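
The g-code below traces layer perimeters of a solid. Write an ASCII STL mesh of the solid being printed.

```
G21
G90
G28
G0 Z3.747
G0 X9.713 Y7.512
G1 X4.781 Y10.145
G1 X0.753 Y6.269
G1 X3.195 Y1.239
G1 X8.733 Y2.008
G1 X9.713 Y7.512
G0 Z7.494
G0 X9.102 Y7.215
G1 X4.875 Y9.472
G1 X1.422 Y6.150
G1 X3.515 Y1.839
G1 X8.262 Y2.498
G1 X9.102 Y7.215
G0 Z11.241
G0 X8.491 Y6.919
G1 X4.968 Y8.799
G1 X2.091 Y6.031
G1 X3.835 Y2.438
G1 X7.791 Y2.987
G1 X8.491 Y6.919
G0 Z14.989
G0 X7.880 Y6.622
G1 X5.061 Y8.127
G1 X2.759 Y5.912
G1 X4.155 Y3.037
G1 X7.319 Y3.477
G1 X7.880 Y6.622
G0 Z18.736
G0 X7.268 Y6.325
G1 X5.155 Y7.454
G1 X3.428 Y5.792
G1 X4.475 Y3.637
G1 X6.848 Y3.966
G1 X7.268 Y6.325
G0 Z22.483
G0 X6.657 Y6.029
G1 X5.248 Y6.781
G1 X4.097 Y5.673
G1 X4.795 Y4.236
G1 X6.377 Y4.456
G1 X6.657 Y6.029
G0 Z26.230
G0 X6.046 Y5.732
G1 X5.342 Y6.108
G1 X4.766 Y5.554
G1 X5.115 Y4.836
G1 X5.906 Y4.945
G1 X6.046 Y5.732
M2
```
solid part
  facet normal 0.0000 0.0000 -1.0000
    outer loop
      vertex 0.084 6.388 0.000
      vertex 4.688 10.818 0.000
      vertex 10.324 7.809 0.000
    endloop
  endfacet
  facet normal 0.0000 0.0000 -1.0000
    outer loop
      vertex 2.875 0.640 0.000
      vertex 0.084 6.388 0.000
      vertex 10.324 7.809 0.000
    endloop
  endfacet
  facet normal 0.0000 0.0000 -1.0000
    outer loop
      vertex 9.204 1.519 0.000
      vertex 2.875 0.640 0.000
      vertex 10.324 7.809 0.000
    endloop
  endfacet
  facet normal 0.4660 0.8728 0.1451
    outer loop
      vertex 10.324 7.809 0.000
      vertex 4.688 10.818 0.000
      vertex 5.435 5.435 29.977
    endloop
  endfacet
  facet normal -0.6860 0.7130 0.1451
    outer loop
      vertex 4.688 10.818 0.000
      vertex 0.084 6.388 0.000
      vertex 5.435 5.435 29.977
    endloop
  endfacet
  facet normal -0.8900 -0.4322 0.1451
    outer loop
      vertex 0.084 6.388 0.000
      vertex 2.875 0.640 0.000
      vertex 5.435 5.435 29.977
    endloop
  endfacet
  facet normal 0.1361 -0.9800 0.1451
    outer loop
      vertex 2.875 0.640 0.000
      vertex 9.204 1.519 0.000
      vertex 5.435 5.435 29.977
    endloop
  endfacet
  facet normal 0.9741 -0.1734 0.1451
    outer loop
      vertex 9.204 1.519 0.000
      vertex 10.324 7.809 0.000
      vertex 5.435 5.435 29.977
    endloop
  endfacet
endsolid part

The G0 Z moves step by Δz≈3.747 mm. The G1 loops shrink linearly with z, so the solid tapers from its base footprint up to z≈30. Closing with a flat bottom cap and the tapered top and triangulating gives 8 facets — a regular 5-sided pyramid, base circumscribed radius ≈ 5.43 mm, apex at z ≈ 30 mm.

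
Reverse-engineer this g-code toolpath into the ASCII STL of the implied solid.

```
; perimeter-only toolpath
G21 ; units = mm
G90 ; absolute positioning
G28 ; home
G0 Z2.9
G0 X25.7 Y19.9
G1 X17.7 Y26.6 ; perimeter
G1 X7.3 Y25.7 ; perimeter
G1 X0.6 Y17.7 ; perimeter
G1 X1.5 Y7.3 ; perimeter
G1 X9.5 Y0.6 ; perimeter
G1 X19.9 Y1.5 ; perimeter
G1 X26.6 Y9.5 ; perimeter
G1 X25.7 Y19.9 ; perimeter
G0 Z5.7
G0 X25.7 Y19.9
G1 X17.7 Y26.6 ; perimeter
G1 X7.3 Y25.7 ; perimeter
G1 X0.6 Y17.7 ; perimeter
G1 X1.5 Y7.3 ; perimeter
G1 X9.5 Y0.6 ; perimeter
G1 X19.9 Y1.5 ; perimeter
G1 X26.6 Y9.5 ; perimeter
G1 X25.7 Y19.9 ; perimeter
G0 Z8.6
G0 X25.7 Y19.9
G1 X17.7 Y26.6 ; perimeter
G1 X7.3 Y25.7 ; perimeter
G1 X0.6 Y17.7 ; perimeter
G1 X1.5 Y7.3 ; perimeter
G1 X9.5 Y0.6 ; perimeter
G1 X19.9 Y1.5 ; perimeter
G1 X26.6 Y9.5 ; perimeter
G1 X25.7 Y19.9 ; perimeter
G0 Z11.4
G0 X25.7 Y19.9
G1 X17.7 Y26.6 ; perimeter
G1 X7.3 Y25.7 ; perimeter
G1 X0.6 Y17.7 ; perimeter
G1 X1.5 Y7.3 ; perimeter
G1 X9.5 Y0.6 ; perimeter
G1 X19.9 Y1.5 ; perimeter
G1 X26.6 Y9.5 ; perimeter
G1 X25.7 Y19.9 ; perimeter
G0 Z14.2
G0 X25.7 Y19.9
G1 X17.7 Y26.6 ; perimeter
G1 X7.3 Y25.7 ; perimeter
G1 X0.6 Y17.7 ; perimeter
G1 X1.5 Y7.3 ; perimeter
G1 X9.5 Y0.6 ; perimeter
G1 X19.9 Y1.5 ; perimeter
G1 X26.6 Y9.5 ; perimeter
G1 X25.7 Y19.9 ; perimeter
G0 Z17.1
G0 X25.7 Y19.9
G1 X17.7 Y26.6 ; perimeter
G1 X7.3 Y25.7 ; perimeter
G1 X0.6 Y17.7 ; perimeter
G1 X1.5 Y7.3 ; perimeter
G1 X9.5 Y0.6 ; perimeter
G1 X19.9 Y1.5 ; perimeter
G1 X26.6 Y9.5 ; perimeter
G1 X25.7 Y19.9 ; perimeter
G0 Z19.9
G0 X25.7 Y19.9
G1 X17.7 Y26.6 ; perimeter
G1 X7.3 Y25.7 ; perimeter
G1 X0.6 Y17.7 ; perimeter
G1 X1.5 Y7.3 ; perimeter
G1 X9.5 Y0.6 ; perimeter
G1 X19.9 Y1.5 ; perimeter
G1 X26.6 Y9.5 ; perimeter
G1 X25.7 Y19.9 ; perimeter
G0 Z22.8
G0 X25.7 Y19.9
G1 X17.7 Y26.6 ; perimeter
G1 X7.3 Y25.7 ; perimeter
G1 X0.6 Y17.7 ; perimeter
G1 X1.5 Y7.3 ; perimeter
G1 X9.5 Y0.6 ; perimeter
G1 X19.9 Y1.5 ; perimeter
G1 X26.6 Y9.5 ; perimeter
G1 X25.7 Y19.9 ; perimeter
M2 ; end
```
solid part
  facet normal 0.0000 0.0000 -1.0000
    outer loop
      vertex 7.3 25.7 0.0
      vertex 17.7 26.6 0.0
      vertex 25.7 19.9 0.0
    endloop
  endfacet
  facet normal 0.0000 0.0000 -1.0000
    outer loop
      vertex 0.6 17.7 0.0
      vertex 7.3 25.7 0.0
      vertex 25.7 19.9 0.0
    endloop
  endfacet
  facet normal 0.0000 0.0000 -1.0000
    outer loop
      vertex 1.5 7.3 0.0
      vertex 0.6 17.7 0.0
      vertex 25.7 19.9 0.0
    endloop
  endfacet
  facet normal 0.0000 0.0000 -1.0000
    outer loop
      vertex 9.5 0.6 0.0
      vertex 1.5 7.3 0.0
      vertex 25.7 19.9 0.0
    endloop
  endfacet
  facet normal 0.0000 0.0000 -1.0000
    outer loop
      vertex 19.9 1.5 0.0
      vertex 9.5 0.6 0.0
      vertex 25.7 19.9 0.0
    endloop
  endfacet
  facet normal 0.0000 0.0000 -1.0000
    outer loop
      vertex 26.6 9.5 0.0
      vertex 19.9 1.5 0.0
      vertex 25.7 19.9 0.0
    endloop
  endfacet
  facet normal 0.0000 0.0000 1.0000
    outer loop
      vertex 25.7 19.9 22.8
      vertex 17.7 26.6 22.8
      vertex 7.3 25.7 22.8
    endloop
  endfacet
  facet normal 0.0000 0.0000 1.0000
    outer loop
      vertex 25.7 19.9 22.8
      vertex 7.3 25.7 22.8
      vertex 0.6 17.7 22.8
    endloop
  endfacet
  facet normal 0.0000 0.0000 1.0000
    outer loop
      vertex 25.7 19.9 22.8
      vertex 0.6 17.7 22.8
      vertex 1.5 7.3 22.8
    endloop
  endfacet
  facet normal 0.0000 0.0000 1.0000
    outer loop
      vertex 25.7 19.9 22.8
      vertex 1.5 7.3 22.8
      vertex 9.5 0.6 22.8
    endloop
  endfacet
  facet normal 0.0000 0.0000 1.0000
    outer loop
      vertex 25.7 19.9 22.8
      vertex 9.5 0.6 22.8
      vertex 19.9 1.5 22.8
    endloop
  endfacet
  facet normal 0.0000 0.0000 1.0000
    outer loop
      vertex 25.7 19.9 22.8
      vertex 19.9 1.5 22.8
      vertex 26.6 9.5 22.8
    endloop
  endfacet
  facet normal 0.6421 0.7666 0.0000
    outer loop
      vertex 25.7 19.9 0.0
      vertex 17.7 26.6 0.0
      vertex 17.7 26.6 22.8
    endloop
  endfacet
  facet normal 0.6421 0.7666 0.0000
    outer loop
      vertex 25.7 19.9 0.0
      vertex 17.7 26.6 22.8
      vertex 25.7 19.9 22.8
    endloop
  endfacet
  facet normal -0.0862 0.9963 0.0000
    outer loop
      vertex 17.7 26.6 0.0
      vertex 7.3 25.7 0.0
      vertex 7.3 25.7 22.8
    endloop
  endfacet
  facet normal -0.0862 0.9963 0.0000
    outer loop
      vertex 17.7 26.6 0.0
      vertex 7.3 25.7 22.8
      vertex 17.7 26.6 22.8
    endloop
  endfacet
  facet normal -0.7666 0.6421 0.0000
    outer loop
      vertex 7.3 25.7 0.0
      vertex 0.6 17.7 0.0
      vertex 0.6 17.7 22.8
    endloop
  endfacet
  facet normal -0.7666 0.6421 0.0000
    outer loop
      vertex 7.3 25.7 0.0
      vertex 0.6 17.7 22.8
      vertex 7.3 25.7 22.8
    endloop
  endfacet
  facet normal -0.9963 -0.0862 0.0000
    outer loop
      vertex 0.6 17.7 0.0
      vertex 1.5 7.3 0.0
      vertex 1.5 7.3 22.8
    endloop
  endfacet
  facet normal -0.9963 -0.0862 0.0000
    outer loop
      vertex 0.6 17.7 0.0
      vertex 1.5 7.3 22.8
      vertex 0.6 17.7 22.8
    endloop
  endfacet
  facet normal -0.6421 -0.7666 0.0000
    outer loop
      vertex 1.5 7.3 0.0
      vertex 9.5 0.6 0.0
      vertex 9.5 0.6 22.8
    endloop
  endfacet
  facet normal -0.6421 -0.7666 0.0000
    outer loop
      vertex 1.5 7.3 0.0
      vertex 9.5 0.6 22.8
      vertex 1.5 7.3 22.8
    endloop
  endfacet
  facet normal 0.0862 -0.9963 0.0000
    outer loop
      vertex 9.5 0.6 0.0
      vertex 19.9 1.5 0.0
      vertex 19.9 1.5 22.8
    endloop
  endfacet
  facet normal 0.0862 -0.9963 0.0000
    outer loop
      vertex 9.5 0.6 0.0
      vertex 19.9 1.5 22.8
      vertex 9.5 0.6 22.8
    endloop
  endfacet
  facet normal 0.7666 -0.6421 0.0000
    outer loop
      vertex 19.9 1.5 0.0
      vertex 26.6 9.5 0.0
      vertex 26.6 9.5 22.8
    endloop
  endfacet
  facet normal 0.7666 -0.6421 0.0000
    outer loop
      vertex 19.9 1.5 0.0
      vertex 26.6 9.5 22.8
      vertex 19.9 1.5 22.8
    endloop
  endfacet
  facet normal 0.9963 0.0862 0.0000
    outer loop
      vertex 26.6 9.5 0.0
      vertex 25.7 19.9 0.0
      vertex 25.7 19.9 22.8
    endloop
  endfacet
  facet normal 0.9963 0.0862 0.0000
    outer loop
      vertex 26.6 9.5 0.0
      vertex 25.7 19.9 22.8
      vertex 26.6 9.5 22.8
    endloop
  endfacet
endsolid part

The G0 Z moves step by Δz≈2.9 mm. Every layer's G1 loop is the same polygon, so the solid is a straight extrusion of it from z=0 to z≈22.8. Closing with flat bottom and top caps and triangulating gives 28 facets — a regular 8-sided prism (a cylinder approximated with 8 flat sides), circumscribed radius ≈ 13.6 mm, height ≈ 22.8 mm.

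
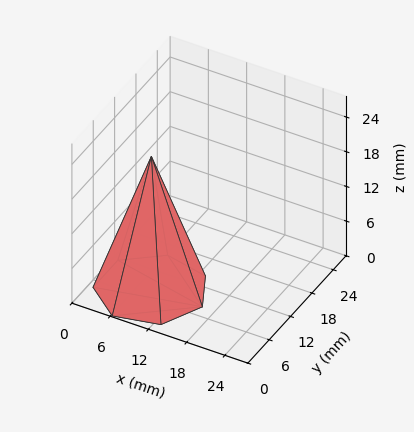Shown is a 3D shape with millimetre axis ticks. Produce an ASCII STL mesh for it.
Reading the render: the shape is a regular 7-sided pyramid, base circumscribed radius ≈ 8 mm, apex at z ≈ 23 mm (dimensions read to the nearest mm from the axis ticks). For the STL, each face is triangulated and given an outward normal.

solid part
  facet normal 0.0000 0.0000 -1.0000
    outer loop
      vertex 6.22 15.80 0.00
      vertex 12.99 14.25 0.00
      vertex 16.00 8.00 0.00
    endloop
  endfacet
  facet normal 0.0000 0.0000 -1.0000
    outer loop
      vertex 0.79 11.47 0.00
      vertex 6.22 15.80 0.00
      vertex 16.00 8.00 0.00
    endloop
  endfacet
  facet normal 0.0000 0.0000 -1.0000
    outer loop
      vertex 0.79 4.53 0.00
      vertex 0.79 11.47 0.00
      vertex 16.00 8.00 0.00
    endloop
  endfacet
  facet normal 0.0000 0.0000 -1.0000
    outer loop
      vertex 6.22 0.20 0.00
      vertex 0.79 4.53 0.00
      vertex 16.00 8.00 0.00
    endloop
  endfacet
  facet normal 0.0000 0.0000 -1.0000
    outer loop
      vertex 12.99 1.75 0.00
      vertex 6.22 0.20 0.00
      vertex 16.00 8.00 0.00
    endloop
  endfacet
  facet normal 0.8597 0.4140 0.2990
    outer loop
      vertex 16.00 8.00 0.00
      vertex 12.99 14.25 0.00
      vertex 8.00 8.00 23.00
    endloop
  endfacet
  facet normal 0.2130 0.9302 0.2990
    outer loop
      vertex 12.99 14.25 0.00
      vertex 6.22 15.80 0.00
      vertex 8.00 8.00 23.00
    endloop
  endfacet
  facet normal -0.5949 0.7461 0.2991
    outer loop
      vertex 6.22 15.80 0.00
      vertex 0.79 11.47 0.00
      vertex 8.00 8.00 23.00
    endloop
  endfacet
  facet normal -0.9542 0.0000 0.2991
    outer loop
      vertex 0.79 11.47 0.00
      vertex 0.79 4.53 0.00
      vertex 8.00 8.00 23.00
    endloop
  endfacet
  facet normal -0.5949 -0.7461 0.2991
    outer loop
      vertex 0.79 4.53 0.00
      vertex 6.22 0.20 0.00
      vertex 8.00 8.00 23.00
    endloop
  endfacet
  facet normal 0.2130 -0.9302 0.2990
    outer loop
      vertex 6.22 0.20 0.00
      vertex 12.99 1.75 0.00
      vertex 8.00 8.00 23.00
    endloop
  endfacet
  facet normal 0.8597 -0.4140 0.2990
    outer loop
      vertex 12.99 1.75 0.00
      vertex 16.00 8.00 0.00
      vertex 8.00 8.00 23.00
    endloop
  endfacet
endsolid part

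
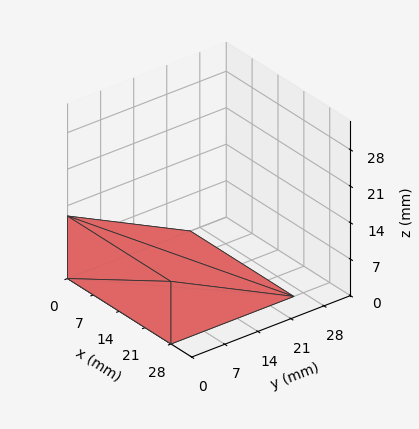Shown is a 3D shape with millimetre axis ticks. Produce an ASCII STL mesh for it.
Reading the render: the shape is a wedge (ramp): 28 × 26 mm base, rising to 12 mm along the y=0 edge and sloping linearly to z=0 at y=26 (dimensions read to the nearest mm from the axis ticks). For the STL, each face is triangulated and given an outward normal.

solid part
  facet normal 0.0000 0.0000 -1.0000
    outer loop
      vertex 28.000 26.000 0.000
      vertex 28.000 0.000 0.000
      vertex 0.000 0.000 0.000
    endloop
  endfacet
  facet normal 0.0000 0.0000 -1.0000
    outer loop
      vertex 0.000 26.000 0.000
      vertex 28.000 26.000 0.000
      vertex 0.000 0.000 0.000
    endloop
  endfacet
  facet normal 0.0000 -1.0000 0.0000
    outer loop
      vertex 0.000 0.000 0.000
      vertex 28.000 0.000 0.000
      vertex 28.000 0.000 12.000
    endloop
  endfacet
  facet normal 0.0000 -1.0000 0.0000
    outer loop
      vertex 0.000 0.000 0.000
      vertex 28.000 0.000 12.000
      vertex 0.000 0.000 12.000
    endloop
  endfacet
  facet normal 0.0000 0.4191 0.9080
    outer loop
      vertex 0.000 0.000 12.000
      vertex 28.000 0.000 12.000
      vertex 28.000 26.000 0.000
    endloop
  endfacet
  facet normal 0.0000 0.4191 0.9080
    outer loop
      vertex 0.000 0.000 12.000
      vertex 28.000 26.000 0.000
      vertex 0.000 26.000 0.000
    endloop
  endfacet
  facet normal -1.0000 0.0000 0.0000
    outer loop
      vertex 0.000 0.000 12.000
      vertex 0.000 26.000 0.000
      vertex 0.000 0.000 0.000
    endloop
  endfacet
  facet normal 1.0000 0.0000 0.0000
    outer loop
      vertex 28.000 0.000 0.000
      vertex 28.000 26.000 0.000
      vertex 28.000 0.000 12.000
    endloop
  endfacet
endsolid part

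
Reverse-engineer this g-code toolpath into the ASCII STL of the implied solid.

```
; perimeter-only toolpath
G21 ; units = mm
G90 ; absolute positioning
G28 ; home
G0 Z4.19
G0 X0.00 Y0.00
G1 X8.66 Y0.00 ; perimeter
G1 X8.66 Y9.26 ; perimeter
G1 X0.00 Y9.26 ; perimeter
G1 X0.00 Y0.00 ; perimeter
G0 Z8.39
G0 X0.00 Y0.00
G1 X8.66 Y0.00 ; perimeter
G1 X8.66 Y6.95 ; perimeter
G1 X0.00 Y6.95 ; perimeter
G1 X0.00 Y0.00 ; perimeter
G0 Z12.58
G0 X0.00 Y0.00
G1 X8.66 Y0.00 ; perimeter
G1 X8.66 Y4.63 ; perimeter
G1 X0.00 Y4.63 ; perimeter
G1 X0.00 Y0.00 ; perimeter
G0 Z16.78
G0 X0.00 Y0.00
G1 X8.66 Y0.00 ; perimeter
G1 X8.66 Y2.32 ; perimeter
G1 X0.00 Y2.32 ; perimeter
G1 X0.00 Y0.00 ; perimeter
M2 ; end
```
solid part
  facet normal 0.0000 0.0000 -1.0000
    outer loop
      vertex 8.66 11.58 0.00
      vertex 8.66 0.00 0.00
      vertex 0.00 0.00 0.00
    endloop
  endfacet
  facet normal 0.0000 0.0000 -1.0000
    outer loop
      vertex 0.00 11.58 0.00
      vertex 8.66 11.58 0.00
      vertex 0.00 0.00 0.00
    endloop
  endfacet
  facet normal 0.0000 -1.0000 0.0000
    outer loop
      vertex 0.00 0.00 0.00
      vertex 8.66 0.00 0.00
      vertex 8.66 0.00 20.97
    endloop
  endfacet
  facet normal 0.0000 -1.0000 0.0000
    outer loop
      vertex 0.00 0.00 0.00
      vertex 8.66 0.00 20.97
      vertex 0.00 0.00 20.97
    endloop
  endfacet
  facet normal 0.0000 0.8754 0.4834
    outer loop
      vertex 0.00 0.00 20.97
      vertex 8.66 0.00 20.97
      vertex 8.66 11.58 0.00
    endloop
  endfacet
  facet normal 0.0000 0.8754 0.4834
    outer loop
      vertex 0.00 0.00 20.97
      vertex 8.66 11.58 0.00
      vertex 0.00 11.58 0.00
    endloop
  endfacet
  facet normal -1.0000 0.0000 0.0000
    outer loop
      vertex 0.00 0.00 20.97
      vertex 0.00 11.58 0.00
      vertex 0.00 0.00 0.00
    endloop
  endfacet
  facet normal 1.0000 0.0000 0.0000
    outer loop
      vertex 8.66 0.00 0.00
      vertex 8.66 11.58 0.00
      vertex 8.66 0.00 20.97
    endloop
  endfacet
endsolid part

The G0 Z moves step by Δz≈4.19 mm. The G1 loops shrink linearly with z, so the solid tapers from its base footprint up to z≈21. Closing with a flat bottom cap and the tapered top and triangulating gives 8 facets — a wedge (ramp): 8.66 × 11.6 mm base, rising to 21 mm along the y=0 edge and sloping linearly to z=0 at y=11.6.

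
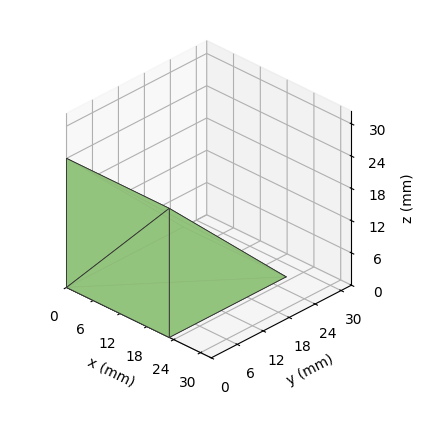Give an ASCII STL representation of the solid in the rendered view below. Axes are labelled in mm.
Reading the render: the shape is a wedge (ramp): 23 × 27 mm base, rising to 24 mm along the y=0 edge and sloping linearly to z=0 at y=27 (dimensions read to the nearest mm from the axis ticks). For the STL, each face is triangulated and given an outward normal.

solid part
  facet normal 0.0000 0.0000 -1.0000
    outer loop
      vertex 23.0 27.0 0.0
      vertex 23.0 0.0 0.0
      vertex 0.0 0.0 0.0
    endloop
  endfacet
  facet normal 0.0000 0.0000 -1.0000
    outer loop
      vertex 0.0 27.0 0.0
      vertex 23.0 27.0 0.0
      vertex 0.0 0.0 0.0
    endloop
  endfacet
  facet normal 0.0000 -1.0000 0.0000
    outer loop
      vertex 0.0 0.0 0.0
      vertex 23.0 0.0 0.0
      vertex 23.0 0.0 24.0
    endloop
  endfacet
  facet normal 0.0000 -1.0000 0.0000
    outer loop
      vertex 0.0 0.0 0.0
      vertex 23.0 0.0 24.0
      vertex 0.0 0.0 24.0
    endloop
  endfacet
  facet normal 0.0000 0.6644 0.7474
    outer loop
      vertex 0.0 0.0 24.0
      vertex 23.0 0.0 24.0
      vertex 23.0 27.0 0.0
    endloop
  endfacet
  facet normal 0.0000 0.6644 0.7474
    outer loop
      vertex 0.0 0.0 24.0
      vertex 23.0 27.0 0.0
      vertex 0.0 27.0 0.0
    endloop
  endfacet
  facet normal -1.0000 0.0000 0.0000
    outer loop
      vertex 0.0 0.0 24.0
      vertex 0.0 27.0 0.0
      vertex 0.0 0.0 0.0
    endloop
  endfacet
  facet normal 1.0000 0.0000 0.0000
    outer loop
      vertex 23.0 0.0 0.0
      vertex 23.0 27.0 0.0
      vertex 23.0 0.0 24.0
    endloop
  endfacet
endsolid part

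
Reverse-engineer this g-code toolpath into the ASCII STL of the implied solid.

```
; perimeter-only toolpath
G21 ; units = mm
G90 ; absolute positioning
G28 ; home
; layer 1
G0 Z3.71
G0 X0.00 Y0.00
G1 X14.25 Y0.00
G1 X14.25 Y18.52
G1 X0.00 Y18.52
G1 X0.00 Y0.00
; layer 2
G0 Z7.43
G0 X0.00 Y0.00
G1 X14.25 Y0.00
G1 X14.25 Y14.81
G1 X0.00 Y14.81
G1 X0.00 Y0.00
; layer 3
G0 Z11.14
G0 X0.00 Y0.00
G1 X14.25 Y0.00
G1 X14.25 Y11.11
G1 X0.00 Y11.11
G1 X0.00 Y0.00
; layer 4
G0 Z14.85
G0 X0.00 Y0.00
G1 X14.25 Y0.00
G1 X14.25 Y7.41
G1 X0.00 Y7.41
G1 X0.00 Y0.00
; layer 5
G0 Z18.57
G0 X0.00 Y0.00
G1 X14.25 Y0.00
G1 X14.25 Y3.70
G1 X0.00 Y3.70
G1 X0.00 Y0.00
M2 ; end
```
solid part
  facet normal 0.0000 0.0000 -1.0000
    outer loop
      vertex 14.25 22.22 0.00
      vertex 14.25 0.00 0.00
      vertex 0.00 0.00 0.00
    endloop
  endfacet
  facet normal 0.0000 0.0000 -1.0000
    outer loop
      vertex 0.00 22.22 0.00
      vertex 14.25 22.22 0.00
      vertex 0.00 0.00 0.00
    endloop
  endfacet
  facet normal 0.0000 -1.0000 0.0000
    outer loop
      vertex 0.00 0.00 0.00
      vertex 14.25 0.00 0.00
      vertex 14.25 0.00 22.28
    endloop
  endfacet
  facet normal 0.0000 -1.0000 0.0000
    outer loop
      vertex 0.00 0.00 0.00
      vertex 14.25 0.00 22.28
      vertex 0.00 0.00 22.28
    endloop
  endfacet
  facet normal 0.0000 0.7081 0.7062
    outer loop
      vertex 0.00 0.00 22.28
      vertex 14.25 0.00 22.28
      vertex 14.25 22.22 0.00
    endloop
  endfacet
  facet normal 0.0000 0.7081 0.7062
    outer loop
      vertex 0.00 0.00 22.28
      vertex 14.25 22.22 0.00
      vertex 0.00 22.22 0.00
    endloop
  endfacet
  facet normal -1.0000 0.0000 0.0000
    outer loop
      vertex 0.00 0.00 22.28
      vertex 0.00 22.22 0.00
      vertex 0.00 0.00 0.00
    endloop
  endfacet
  facet normal 1.0000 0.0000 0.0000
    outer loop
      vertex 14.25 0.00 0.00
      vertex 14.25 22.22 0.00
      vertex 14.25 0.00 22.28
    endloop
  endfacet
endsolid part

The G0 Z moves step by Δz≈3.71 mm. The G1 loops shrink linearly with z, so the solid tapers from its base footprint up to z≈22.3. Closing with a flat bottom cap and the tapered top and triangulating gives 8 facets — a wedge (ramp): 14.2 × 22.2 mm base, rising to 22.3 mm along the y=0 edge and sloping linearly to z=0 at y=22.2.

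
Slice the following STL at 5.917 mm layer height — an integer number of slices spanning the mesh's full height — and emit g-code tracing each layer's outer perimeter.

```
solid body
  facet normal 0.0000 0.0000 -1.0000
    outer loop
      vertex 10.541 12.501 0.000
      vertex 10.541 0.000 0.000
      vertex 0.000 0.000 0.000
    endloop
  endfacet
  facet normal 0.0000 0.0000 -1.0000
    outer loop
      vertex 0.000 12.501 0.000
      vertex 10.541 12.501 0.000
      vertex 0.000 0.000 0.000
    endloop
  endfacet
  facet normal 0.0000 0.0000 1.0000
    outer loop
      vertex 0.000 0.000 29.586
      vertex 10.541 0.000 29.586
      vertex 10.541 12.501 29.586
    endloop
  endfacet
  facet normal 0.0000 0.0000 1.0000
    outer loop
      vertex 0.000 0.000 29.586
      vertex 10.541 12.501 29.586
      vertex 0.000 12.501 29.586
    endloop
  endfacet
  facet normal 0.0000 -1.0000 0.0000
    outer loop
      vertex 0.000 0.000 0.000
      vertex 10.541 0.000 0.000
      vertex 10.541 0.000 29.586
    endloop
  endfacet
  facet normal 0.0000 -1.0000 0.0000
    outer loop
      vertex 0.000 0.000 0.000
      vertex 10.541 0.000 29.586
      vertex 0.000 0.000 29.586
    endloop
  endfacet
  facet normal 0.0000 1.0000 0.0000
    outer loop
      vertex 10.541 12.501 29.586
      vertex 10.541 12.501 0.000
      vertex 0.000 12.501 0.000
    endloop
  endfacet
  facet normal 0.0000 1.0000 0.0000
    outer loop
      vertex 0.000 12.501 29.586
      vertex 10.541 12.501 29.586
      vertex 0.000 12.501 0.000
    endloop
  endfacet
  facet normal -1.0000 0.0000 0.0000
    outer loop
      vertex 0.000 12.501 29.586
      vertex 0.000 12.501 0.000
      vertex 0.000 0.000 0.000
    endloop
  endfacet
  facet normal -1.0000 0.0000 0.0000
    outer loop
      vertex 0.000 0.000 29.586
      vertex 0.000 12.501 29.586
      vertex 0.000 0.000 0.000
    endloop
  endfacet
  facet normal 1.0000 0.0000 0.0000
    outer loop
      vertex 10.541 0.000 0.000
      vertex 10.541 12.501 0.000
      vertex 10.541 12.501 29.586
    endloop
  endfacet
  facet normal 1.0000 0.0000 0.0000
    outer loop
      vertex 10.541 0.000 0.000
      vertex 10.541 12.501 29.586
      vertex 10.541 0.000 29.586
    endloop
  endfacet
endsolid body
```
; perimeter-only toolpath
G21 ; units = mm
G90 ; absolute positioning
G28 ; home
; layer 1
G0 Z5.917
G0 X0.000 Y0.000
G1 X10.541 Y0.000
G1 X10.541 Y12.501
G1 X0.000 Y12.501
G1 X0.000 Y0.000
; layer 2
G0 Z11.834
G0 X0.000 Y0.000
G1 X10.541 Y0.000
G1 X10.541 Y12.501
G1 X0.000 Y12.501
G1 X0.000 Y0.000
; layer 3
G0 Z17.752
G0 X0.000 Y0.000
G1 X10.541 Y0.000
G1 X10.541 Y12.501
G1 X0.000 Y12.501
G1 X0.000 Y0.000
; layer 4
G0 Z23.669
G0 X0.000 Y0.000
G1 X10.541 Y0.000
G1 X10.541 Y12.501
G1 X0.000 Y12.501
G1 X0.000 Y0.000
; layer 5
G0 Z29.586
G0 X0.000 Y0.000
G1 X10.541 Y0.000
G1 X10.541 Y12.501
G1 X0.000 Y12.501
G1 X0.000 Y0.000
M2 ; end

The solid is a rectangular box, roughly 10.5 × 12.5 mm footprint and 29.6 mm tall. Slicing at Δz = 5.917 mm — 5 equal slices spanning the solid's height, so layer i sits at z = i·h/5 — gives 5 non-empty perimeters. Each is a 4-segment closed polygon; G0 lifts to the layer z and rapids to the start vertex, then G1 traces the edges.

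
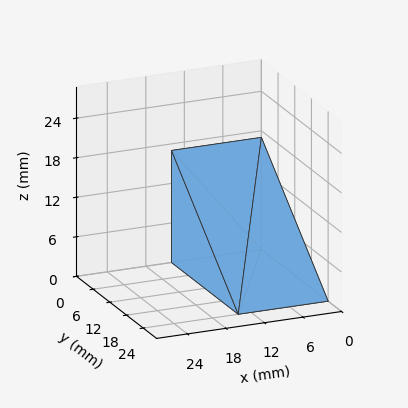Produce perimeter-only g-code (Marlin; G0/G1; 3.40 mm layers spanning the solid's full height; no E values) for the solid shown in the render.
Reading the render: the shape is a wedge (ramp): 14 × 24 mm base, rising to 17 mm along the y=0 edge and sloping linearly to z=0 at y=24 (dimensions read to the nearest mm from the axis ticks). For the g-code, the solid's height is divided into equal slices at the stated Δz and each level perimeter traced with G1 moves after a G0 lift.

; perimeter-only toolpath
G21 ; units = mm
G90 ; absolute positioning
G28 ; home
; layer 1
G0 Z3.40
G0 X0.00 Y0.00
G1 X14.00 Y0.00
G1 X14.00 Y19.20
G1 X0.00 Y19.20
G1 X0.00 Y0.00
; layer 2
G0 Z6.80
G0 X0.00 Y0.00
G1 X14.00 Y0.00
G1 X14.00 Y14.40
G1 X0.00 Y14.40
G1 X0.00 Y0.00
; layer 3
G0 Z10.20
G0 X0.00 Y0.00
G1 X14.00 Y0.00
G1 X14.00 Y9.60
G1 X0.00 Y9.60
G1 X0.00 Y0.00
; layer 4
G0 Z13.60
G0 X0.00 Y0.00
G1 X14.00 Y0.00
G1 X14.00 Y4.80
G1 X0.00 Y4.80
G1 X0.00 Y0.00
M2 ; end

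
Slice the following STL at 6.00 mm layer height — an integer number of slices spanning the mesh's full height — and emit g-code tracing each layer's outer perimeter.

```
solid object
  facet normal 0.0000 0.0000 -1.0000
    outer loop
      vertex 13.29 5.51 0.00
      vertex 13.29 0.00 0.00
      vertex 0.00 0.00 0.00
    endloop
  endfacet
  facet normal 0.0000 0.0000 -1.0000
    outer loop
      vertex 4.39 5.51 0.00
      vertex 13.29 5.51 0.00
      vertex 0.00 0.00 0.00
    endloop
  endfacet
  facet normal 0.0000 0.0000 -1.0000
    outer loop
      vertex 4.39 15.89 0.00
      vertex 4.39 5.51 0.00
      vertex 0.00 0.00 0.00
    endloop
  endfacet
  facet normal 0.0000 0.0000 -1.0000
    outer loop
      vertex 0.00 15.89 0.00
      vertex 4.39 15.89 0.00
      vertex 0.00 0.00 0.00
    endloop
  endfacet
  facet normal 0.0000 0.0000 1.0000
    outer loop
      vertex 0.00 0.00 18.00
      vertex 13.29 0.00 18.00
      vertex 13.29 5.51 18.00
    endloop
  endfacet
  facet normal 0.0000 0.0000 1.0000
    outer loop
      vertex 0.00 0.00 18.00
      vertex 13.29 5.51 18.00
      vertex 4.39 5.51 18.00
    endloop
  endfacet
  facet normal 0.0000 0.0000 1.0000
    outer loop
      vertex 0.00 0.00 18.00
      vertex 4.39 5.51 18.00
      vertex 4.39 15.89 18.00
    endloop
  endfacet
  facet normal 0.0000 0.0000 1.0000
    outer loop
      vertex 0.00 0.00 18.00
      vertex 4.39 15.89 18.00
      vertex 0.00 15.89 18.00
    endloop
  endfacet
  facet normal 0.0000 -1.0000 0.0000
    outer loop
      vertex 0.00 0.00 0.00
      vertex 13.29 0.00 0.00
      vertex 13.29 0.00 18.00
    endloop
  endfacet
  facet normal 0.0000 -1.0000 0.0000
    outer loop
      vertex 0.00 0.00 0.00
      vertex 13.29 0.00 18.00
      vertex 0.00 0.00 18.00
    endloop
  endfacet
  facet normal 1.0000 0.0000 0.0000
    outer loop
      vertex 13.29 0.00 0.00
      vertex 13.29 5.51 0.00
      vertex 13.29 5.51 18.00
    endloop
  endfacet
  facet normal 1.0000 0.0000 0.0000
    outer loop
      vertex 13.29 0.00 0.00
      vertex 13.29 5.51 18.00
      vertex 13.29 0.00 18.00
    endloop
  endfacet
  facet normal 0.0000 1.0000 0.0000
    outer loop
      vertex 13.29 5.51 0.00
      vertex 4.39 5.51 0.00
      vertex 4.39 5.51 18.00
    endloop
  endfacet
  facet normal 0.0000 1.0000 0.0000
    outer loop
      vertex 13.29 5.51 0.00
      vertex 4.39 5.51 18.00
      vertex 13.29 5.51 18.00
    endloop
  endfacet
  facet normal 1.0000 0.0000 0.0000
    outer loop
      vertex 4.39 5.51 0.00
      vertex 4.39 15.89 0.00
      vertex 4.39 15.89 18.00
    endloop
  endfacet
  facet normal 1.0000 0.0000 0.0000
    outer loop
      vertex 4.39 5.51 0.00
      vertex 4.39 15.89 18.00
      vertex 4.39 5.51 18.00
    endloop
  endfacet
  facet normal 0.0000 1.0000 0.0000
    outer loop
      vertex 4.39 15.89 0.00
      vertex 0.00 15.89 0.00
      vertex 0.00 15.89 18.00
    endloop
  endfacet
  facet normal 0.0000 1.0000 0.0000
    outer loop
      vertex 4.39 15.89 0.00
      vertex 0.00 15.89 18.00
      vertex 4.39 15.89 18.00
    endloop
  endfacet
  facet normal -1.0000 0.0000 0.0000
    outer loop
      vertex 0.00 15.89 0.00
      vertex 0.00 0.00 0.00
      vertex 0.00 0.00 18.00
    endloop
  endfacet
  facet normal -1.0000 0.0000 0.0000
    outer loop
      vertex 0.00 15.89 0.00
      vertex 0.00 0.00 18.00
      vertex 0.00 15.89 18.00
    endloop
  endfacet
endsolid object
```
; perimeter-only toolpath
G21 ; units = mm
G90 ; absolute positioning
G28 ; home
; layer 1
G0 Z6.00
G0 X0.00 Y0.00
G1 X13.29 Y0.00
G1 X13.29 Y5.51
G1 X4.39 Y5.51
G1 X4.39 Y15.89
G1 X0.00 Y15.89
G1 X0.00 Y0.00
; layer 2
G0 Z12.00
G0 X0.00 Y0.00
G1 X13.29 Y0.00
G1 X13.29 Y5.51
G1 X4.39 Y5.51
G1 X4.39 Y15.89
G1 X0.00 Y15.89
G1 X0.00 Y0.00
; layer 3
G0 Z18.00
G0 X0.00 Y0.00
G1 X13.29 Y0.00
G1 X13.29 Y5.51
G1 X4.39 Y5.51
G1 X4.39 Y15.89
G1 X0.00 Y15.89
G1 X0.00 Y0.00
M2 ; end

The solid is an L-shaped prism: outer 13.3 × 15.9 mm, arm thicknesses ≈ 5.51 mm (horizontal) and 4.39 mm (vertical), extruded 18 mm in z. Slicing at Δz = 6.00 mm — 3 equal slices spanning the solid's height, so layer i sits at z = i·h/3 — gives 3 non-empty perimeters. Each is a 6-segment closed polygon; G0 lifts to the layer z and rapids to the start vertex, then G1 traces the edges.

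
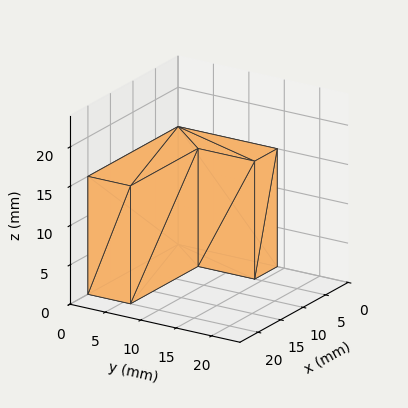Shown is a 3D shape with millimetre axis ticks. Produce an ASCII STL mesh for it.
Reading the render: the shape is an L-shaped prism: outer 20 × 14 mm, arm thicknesses ≈ 6 mm (horizontal) and 5 mm (vertical), extruded 15 mm in z (dimensions read to the nearest mm from the axis ticks). For the STL, each face is triangulated and given an outward normal.

solid part
  facet normal 0.0000 0.0000 -1.0000
    outer loop
      vertex 20.000 6.000 0.000
      vertex 20.000 0.000 0.000
      vertex 0.000 0.000 0.000
    endloop
  endfacet
  facet normal 0.0000 0.0000 -1.0000
    outer loop
      vertex 5.000 6.000 0.000
      vertex 20.000 6.000 0.000
      vertex 0.000 0.000 0.000
    endloop
  endfacet
  facet normal 0.0000 0.0000 -1.0000
    outer loop
      vertex 5.000 14.000 0.000
      vertex 5.000 6.000 0.000
      vertex 0.000 0.000 0.000
    endloop
  endfacet
  facet normal 0.0000 0.0000 -1.0000
    outer loop
      vertex 0.000 14.000 0.000
      vertex 5.000 14.000 0.000
      vertex 0.000 0.000 0.000
    endloop
  endfacet
  facet normal 0.0000 0.0000 1.0000
    outer loop
      vertex 0.000 0.000 15.000
      vertex 20.000 0.000 15.000
      vertex 20.000 6.000 15.000
    endloop
  endfacet
  facet normal 0.0000 0.0000 1.0000
    outer loop
      vertex 0.000 0.000 15.000
      vertex 20.000 6.000 15.000
      vertex 5.000 6.000 15.000
    endloop
  endfacet
  facet normal 0.0000 0.0000 1.0000
    outer loop
      vertex 0.000 0.000 15.000
      vertex 5.000 6.000 15.000
      vertex 5.000 14.000 15.000
    endloop
  endfacet
  facet normal 0.0000 0.0000 1.0000
    outer loop
      vertex 0.000 0.000 15.000
      vertex 5.000 14.000 15.000
      vertex 0.000 14.000 15.000
    endloop
  endfacet
  facet normal 0.0000 -1.0000 0.0000
    outer loop
      vertex 0.000 0.000 0.000
      vertex 20.000 0.000 0.000
      vertex 20.000 0.000 15.000
    endloop
  endfacet
  facet normal 0.0000 -1.0000 0.0000
    outer loop
      vertex 0.000 0.000 0.000
      vertex 20.000 0.000 15.000
      vertex 0.000 0.000 15.000
    endloop
  endfacet
  facet normal 1.0000 0.0000 0.0000
    outer loop
      vertex 20.000 0.000 0.000
      vertex 20.000 6.000 0.000
      vertex 20.000 6.000 15.000
    endloop
  endfacet
  facet normal 1.0000 0.0000 0.0000
    outer loop
      vertex 20.000 0.000 0.000
      vertex 20.000 6.000 15.000
      vertex 20.000 0.000 15.000
    endloop
  endfacet
  facet normal 0.0000 1.0000 0.0000
    outer loop
      vertex 20.000 6.000 0.000
      vertex 5.000 6.000 0.000
      vertex 5.000 6.000 15.000
    endloop
  endfacet
  facet normal 0.0000 1.0000 0.0000
    outer loop
      vertex 20.000 6.000 0.000
      vertex 5.000 6.000 15.000
      vertex 20.000 6.000 15.000
    endloop
  endfacet
  facet normal 1.0000 0.0000 0.0000
    outer loop
      vertex 5.000 6.000 0.000
      vertex 5.000 14.000 0.000
      vertex 5.000 14.000 15.000
    endloop
  endfacet
  facet normal 1.0000 0.0000 0.0000
    outer loop
      vertex 5.000 6.000 0.000
      vertex 5.000 14.000 15.000
      vertex 5.000 6.000 15.000
    endloop
  endfacet
  facet normal 0.0000 1.0000 0.0000
    outer loop
      vertex 5.000 14.000 0.000
      vertex 0.000 14.000 0.000
      vertex 0.000 14.000 15.000
    endloop
  endfacet
  facet normal 0.0000 1.0000 0.0000
    outer loop
      vertex 5.000 14.000 0.000
      vertex 0.000 14.000 15.000
      vertex 5.000 14.000 15.000
    endloop
  endfacet
  facet normal -1.0000 0.0000 0.0000
    outer loop
      vertex 0.000 14.000 0.000
      vertex 0.000 0.000 0.000
      vertex 0.000 0.000 15.000
    endloop
  endfacet
  facet normal -1.0000 0.0000 0.0000
    outer loop
      vertex 0.000 14.000 0.000
      vertex 0.000 0.000 15.000
      vertex 0.000 14.000 15.000
    endloop
  endfacet
endsolid part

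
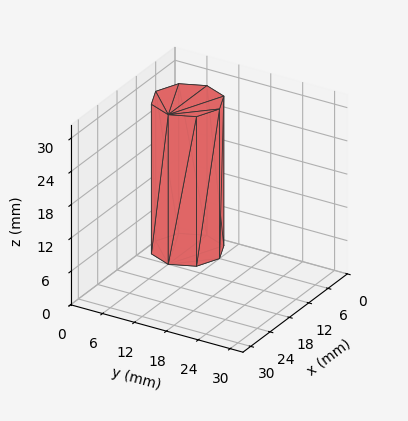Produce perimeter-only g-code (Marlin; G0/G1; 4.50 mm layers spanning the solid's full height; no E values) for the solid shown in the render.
Reading the render: the shape is a regular 8-sided prism (a cylinder approximated with 8 flat sides), circumscribed radius ≈ 6 mm, height ≈ 27 mm (dimensions read to the nearest mm from the axis ticks). For the g-code, the solid's height is divided into equal slices at the stated Δz and each level perimeter traced with G1 moves after a G0 lift.

; perimeter-only toolpath
G21 ; units = mm
G90 ; absolute positioning
G28 ; home
; layer 1
G0 Z4.50
G0 X12.00 Y6.00
G1 X10.24 Y10.24
G1 X6.00 Y12.00
G1 X1.76 Y10.24
G1 X0.00 Y6.00
G1 X1.76 Y1.76
G1 X6.00 Y0.00
G1 X10.24 Y1.76
G1 X12.00 Y6.00
; layer 2
G0 Z9.00
G0 X12.00 Y6.00
G1 X10.24 Y10.24
G1 X6.00 Y12.00
G1 X1.76 Y10.24
G1 X0.00 Y6.00
G1 X1.76 Y1.76
G1 X6.00 Y0.00
G1 X10.24 Y1.76
G1 X12.00 Y6.00
; layer 3
G0 Z13.50
G0 X12.00 Y6.00
G1 X10.24 Y10.24
G1 X6.00 Y12.00
G1 X1.76 Y10.24
G1 X0.00 Y6.00
G1 X1.76 Y1.76
G1 X6.00 Y0.00
G1 X10.24 Y1.76
G1 X12.00 Y6.00
; layer 4
G0 Z18.00
G0 X12.00 Y6.00
G1 X10.24 Y10.24
G1 X6.00 Y12.00
G1 X1.76 Y10.24
G1 X0.00 Y6.00
G1 X1.76 Y1.76
G1 X6.00 Y0.00
G1 X10.24 Y1.76
G1 X12.00 Y6.00
; layer 5
G0 Z22.50
G0 X12.00 Y6.00
G1 X10.24 Y10.24
G1 X6.00 Y12.00
G1 X1.76 Y10.24
G1 X0.00 Y6.00
G1 X1.76 Y1.76
G1 X6.00 Y0.00
G1 X10.24 Y1.76
G1 X12.00 Y6.00
; layer 6
G0 Z27.00
G0 X12.00 Y6.00
G1 X10.24 Y10.24
G1 X6.00 Y12.00
G1 X1.76 Y10.24
G1 X0.00 Y6.00
G1 X1.76 Y1.76
G1 X6.00 Y0.00
G1 X10.24 Y1.76
G1 X12.00 Y6.00
M2 ; end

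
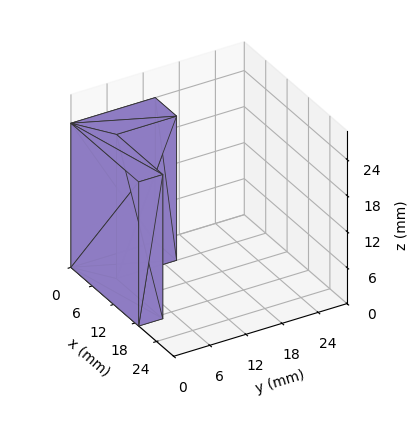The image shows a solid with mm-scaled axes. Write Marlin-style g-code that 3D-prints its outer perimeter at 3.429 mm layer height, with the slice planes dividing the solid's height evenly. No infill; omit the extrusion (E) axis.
Reading the render: the shape is an L-shaped prism: outer 19 × 14 mm, arm thicknesses ≈ 4 mm (horizontal) and 6 mm (vertical), extruded 24 mm in z (dimensions read to the nearest mm from the axis ticks). For the g-code, the solid's height is divided into equal slices at the stated Δz and each level perimeter traced with G1 moves after a G0 lift.

; perimeter-only toolpath
G21 ; units = mm
G90 ; absolute positioning
G28 ; home
; layer 1
G0 Z3.429
G0 X0.000 Y0.000
G1 X19.000 Y0.000
G1 X19.000 Y4.000
G1 X6.000 Y4.000
G1 X6.000 Y14.000
G1 X0.000 Y14.000
G1 X0.000 Y0.000
; layer 2
G0 Z6.857
G0 X0.000 Y0.000
G1 X19.000 Y0.000
G1 X19.000 Y4.000
G1 X6.000 Y4.000
G1 X6.000 Y14.000
G1 X0.000 Y14.000
G1 X0.000 Y0.000
; layer 3
G0 Z10.286
G0 X0.000 Y0.000
G1 X19.000 Y0.000
G1 X19.000 Y4.000
G1 X6.000 Y4.000
G1 X6.000 Y14.000
G1 X0.000 Y14.000
G1 X0.000 Y0.000
; layer 4
G0 Z13.714
G0 X0.000 Y0.000
G1 X19.000 Y0.000
G1 X19.000 Y4.000
G1 X6.000 Y4.000
G1 X6.000 Y14.000
G1 X0.000 Y14.000
G1 X0.000 Y0.000
; layer 5
G0 Z17.143
G0 X0.000 Y0.000
G1 X19.000 Y0.000
G1 X19.000 Y4.000
G1 X6.000 Y4.000
G1 X6.000 Y14.000
G1 X0.000 Y14.000
G1 X0.000 Y0.000
; layer 6
G0 Z20.571
G0 X0.000 Y0.000
G1 X19.000 Y0.000
G1 X19.000 Y4.000
G1 X6.000 Y4.000
G1 X6.000 Y14.000
G1 X0.000 Y14.000
G1 X0.000 Y0.000
; layer 7
G0 Z24.000
G0 X0.000 Y0.000
G1 X19.000 Y0.000
G1 X19.000 Y4.000
G1 X6.000 Y4.000
G1 X6.000 Y14.000
G1 X0.000 Y14.000
G1 X0.000 Y0.000
M2 ; end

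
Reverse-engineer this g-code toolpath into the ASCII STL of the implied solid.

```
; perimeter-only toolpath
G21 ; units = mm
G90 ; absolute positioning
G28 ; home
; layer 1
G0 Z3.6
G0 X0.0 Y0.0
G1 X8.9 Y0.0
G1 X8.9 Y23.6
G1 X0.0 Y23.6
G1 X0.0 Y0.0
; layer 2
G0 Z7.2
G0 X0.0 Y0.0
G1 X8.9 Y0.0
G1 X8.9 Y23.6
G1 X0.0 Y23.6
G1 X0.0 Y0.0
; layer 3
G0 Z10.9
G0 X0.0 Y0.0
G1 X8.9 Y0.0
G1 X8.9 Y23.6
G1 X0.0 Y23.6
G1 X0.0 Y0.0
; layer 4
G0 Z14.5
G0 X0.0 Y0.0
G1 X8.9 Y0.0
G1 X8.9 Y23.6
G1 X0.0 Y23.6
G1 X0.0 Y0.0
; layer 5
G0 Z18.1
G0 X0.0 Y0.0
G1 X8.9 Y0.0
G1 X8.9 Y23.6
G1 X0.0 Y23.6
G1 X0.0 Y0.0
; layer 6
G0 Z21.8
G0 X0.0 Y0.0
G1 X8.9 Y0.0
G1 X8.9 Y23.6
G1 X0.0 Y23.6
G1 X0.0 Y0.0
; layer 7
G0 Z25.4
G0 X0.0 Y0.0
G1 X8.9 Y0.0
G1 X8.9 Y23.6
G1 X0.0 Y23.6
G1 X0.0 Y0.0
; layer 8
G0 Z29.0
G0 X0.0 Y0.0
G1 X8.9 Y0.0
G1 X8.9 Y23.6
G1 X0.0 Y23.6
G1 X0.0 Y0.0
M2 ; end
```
solid part
  facet normal 0.0000 0.0000 -1.0000
    outer loop
      vertex 8.9 23.6 0.0
      vertex 8.9 0.0 0.0
      vertex 0.0 0.0 0.0
    endloop
  endfacet
  facet normal 0.0000 0.0000 -1.0000
    outer loop
      vertex 0.0 23.6 0.0
      vertex 8.9 23.6 0.0
      vertex 0.0 0.0 0.0
    endloop
  endfacet
  facet normal 0.0000 0.0000 1.0000
    outer loop
      vertex 0.0 0.0 29.0
      vertex 8.9 0.0 29.0
      vertex 8.9 23.6 29.0
    endloop
  endfacet
  facet normal 0.0000 0.0000 1.0000
    outer loop
      vertex 0.0 0.0 29.0
      vertex 8.9 23.6 29.0
      vertex 0.0 23.6 29.0
    endloop
  endfacet
  facet normal 0.0000 -1.0000 0.0000
    outer loop
      vertex 0.0 0.0 0.0
      vertex 8.9 0.0 0.0
      vertex 8.9 0.0 29.0
    endloop
  endfacet
  facet normal 0.0000 -1.0000 0.0000
    outer loop
      vertex 0.0 0.0 0.0
      vertex 8.9 0.0 29.0
      vertex 0.0 0.0 29.0
    endloop
  endfacet
  facet normal 0.0000 1.0000 0.0000
    outer loop
      vertex 8.9 23.6 29.0
      vertex 8.9 23.6 0.0
      vertex 0.0 23.6 0.0
    endloop
  endfacet
  facet normal 0.0000 1.0000 0.0000
    outer loop
      vertex 0.0 23.6 29.0
      vertex 8.9 23.6 29.0
      vertex 0.0 23.6 0.0
    endloop
  endfacet
  facet normal -1.0000 0.0000 0.0000
    outer loop
      vertex 0.0 23.6 29.0
      vertex 0.0 23.6 0.0
      vertex 0.0 0.0 0.0
    endloop
  endfacet
  facet normal -1.0000 0.0000 0.0000
    outer loop
      vertex 0.0 0.0 29.0
      vertex 0.0 23.6 29.0
      vertex 0.0 0.0 0.0
    endloop
  endfacet
  facet normal 1.0000 0.0000 0.0000
    outer loop
      vertex 8.9 0.0 0.0
      vertex 8.9 23.6 0.0
      vertex 8.9 23.6 29.0
    endloop
  endfacet
  facet normal 1.0000 0.0000 0.0000
    outer loop
      vertex 8.9 0.0 0.0
      vertex 8.9 23.6 29.0
      vertex 8.9 0.0 29.0
    endloop
  endfacet
endsolid part

The G0 Z moves step by Δz≈3.6 mm. Every layer's G1 loop is the same polygon, so the solid is a straight extrusion of it from z=0 to z≈29. Closing with flat bottom and top caps and triangulating gives 12 facets — a rectangular box, roughly 8.9 × 23.6 mm footprint and 29 mm tall.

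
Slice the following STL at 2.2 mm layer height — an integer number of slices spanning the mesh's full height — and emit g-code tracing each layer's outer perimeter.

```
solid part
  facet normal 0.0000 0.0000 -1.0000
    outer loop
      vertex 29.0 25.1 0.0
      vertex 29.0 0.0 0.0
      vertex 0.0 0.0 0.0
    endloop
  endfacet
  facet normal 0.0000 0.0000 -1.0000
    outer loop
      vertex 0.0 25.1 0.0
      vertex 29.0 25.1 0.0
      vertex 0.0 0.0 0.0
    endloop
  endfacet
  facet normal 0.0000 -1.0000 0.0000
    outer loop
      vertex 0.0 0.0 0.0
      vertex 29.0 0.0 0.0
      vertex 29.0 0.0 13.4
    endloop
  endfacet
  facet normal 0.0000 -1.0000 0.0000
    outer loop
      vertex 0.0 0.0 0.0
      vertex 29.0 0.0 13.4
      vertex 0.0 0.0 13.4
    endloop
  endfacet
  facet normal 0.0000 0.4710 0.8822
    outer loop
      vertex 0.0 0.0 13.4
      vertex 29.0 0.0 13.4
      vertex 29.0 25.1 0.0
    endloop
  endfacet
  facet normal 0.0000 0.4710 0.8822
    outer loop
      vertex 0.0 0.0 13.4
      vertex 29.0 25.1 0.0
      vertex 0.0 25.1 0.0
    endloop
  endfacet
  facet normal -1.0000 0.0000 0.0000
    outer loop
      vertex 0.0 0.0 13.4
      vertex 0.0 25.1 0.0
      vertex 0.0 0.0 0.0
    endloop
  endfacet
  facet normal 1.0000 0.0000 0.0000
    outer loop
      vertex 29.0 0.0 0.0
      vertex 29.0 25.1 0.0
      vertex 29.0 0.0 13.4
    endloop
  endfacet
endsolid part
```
; perimeter-only toolpath
G21 ; units = mm
G90 ; absolute positioning
G28 ; home
; layer 1
G0 Z2.2
G0 X0.0 Y0.0
G1 X29.0 Y0.0
G1 X29.0 Y20.9
G1 X0.0 Y20.9
G1 X0.0 Y0.0
; layer 2
G0 Z4.5
G0 X0.0 Y0.0
G1 X29.0 Y0.0
G1 X29.0 Y16.7
G1 X0.0 Y16.7
G1 X0.0 Y0.0
; layer 3
G0 Z6.7
G0 X0.0 Y0.0
G1 X29.0 Y0.0
G1 X29.0 Y12.6
G1 X0.0 Y12.6
G1 X0.0 Y0.0
; layer 4
G0 Z8.9
G0 X0.0 Y0.0
G1 X29.0 Y0.0
G1 X29.0 Y8.4
G1 X0.0 Y8.4
G1 X0.0 Y0.0
; layer 5
G0 Z11.2
G0 X0.0 Y0.0
G1 X29.0 Y0.0
G1 X29.0 Y4.2
G1 X0.0 Y4.2
G1 X0.0 Y0.0
M2 ; end

The solid is a wedge (ramp): 29 × 25.1 mm base, rising to 13.4 mm along the y=0 edge and sloping linearly to z=0 at y=25.1. Slicing at Δz = 2.2 mm — 6 equal slices spanning the solid's height, so layer i sits at z = i·h/6 — gives 5 non-empty perimeters. Each is a 4-segment closed polygon; G0 lifts to the layer z and rapids to the start vertex, then G1 traces the edges. The cross-section shrinks linearly with z (the slice at the apex is degenerate and omitted).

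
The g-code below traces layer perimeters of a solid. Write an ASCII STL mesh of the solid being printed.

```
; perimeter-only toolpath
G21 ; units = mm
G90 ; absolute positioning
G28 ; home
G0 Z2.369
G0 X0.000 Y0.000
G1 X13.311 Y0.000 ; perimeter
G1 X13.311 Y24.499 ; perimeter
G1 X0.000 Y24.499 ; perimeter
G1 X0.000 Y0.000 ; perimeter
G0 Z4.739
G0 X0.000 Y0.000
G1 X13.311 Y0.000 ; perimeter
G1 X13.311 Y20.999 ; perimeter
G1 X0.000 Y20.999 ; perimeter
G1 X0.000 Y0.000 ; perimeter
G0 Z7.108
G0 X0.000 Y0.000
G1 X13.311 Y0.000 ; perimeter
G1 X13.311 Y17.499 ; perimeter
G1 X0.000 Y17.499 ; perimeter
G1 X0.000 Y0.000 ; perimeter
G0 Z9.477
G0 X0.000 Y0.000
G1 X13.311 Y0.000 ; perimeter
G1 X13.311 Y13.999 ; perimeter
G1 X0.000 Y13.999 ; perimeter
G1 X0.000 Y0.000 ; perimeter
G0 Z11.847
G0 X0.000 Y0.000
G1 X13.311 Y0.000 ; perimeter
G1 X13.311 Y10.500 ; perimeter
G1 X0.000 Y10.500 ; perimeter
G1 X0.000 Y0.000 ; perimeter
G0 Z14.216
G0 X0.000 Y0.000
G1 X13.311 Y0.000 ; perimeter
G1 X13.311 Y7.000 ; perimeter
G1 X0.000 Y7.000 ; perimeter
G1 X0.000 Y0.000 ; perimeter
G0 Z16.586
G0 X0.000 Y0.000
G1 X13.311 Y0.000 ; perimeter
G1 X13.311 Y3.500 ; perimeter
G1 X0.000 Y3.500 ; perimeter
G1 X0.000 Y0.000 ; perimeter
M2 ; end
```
solid part
  facet normal 0.0000 0.0000 -1.0000
    outer loop
      vertex 13.311 27.999 0.000
      vertex 13.311 0.000 0.000
      vertex 0.000 0.000 0.000
    endloop
  endfacet
  facet normal 0.0000 0.0000 -1.0000
    outer loop
      vertex 0.000 27.999 0.000
      vertex 13.311 27.999 0.000
      vertex 0.000 0.000 0.000
    endloop
  endfacet
  facet normal 0.0000 -1.0000 0.0000
    outer loop
      vertex 0.000 0.000 0.000
      vertex 13.311 0.000 0.000
      vertex 13.311 0.000 18.955
    endloop
  endfacet
  facet normal 0.0000 -1.0000 0.0000
    outer loop
      vertex 0.000 0.000 0.000
      vertex 13.311 0.000 18.955
      vertex 0.000 0.000 18.955
    endloop
  endfacet
  facet normal 0.0000 0.5606 0.8281
    outer loop
      vertex 0.000 0.000 18.955
      vertex 13.311 0.000 18.955
      vertex 13.311 27.999 0.000
    endloop
  endfacet
  facet normal 0.0000 0.5606 0.8281
    outer loop
      vertex 0.000 0.000 18.955
      vertex 13.311 27.999 0.000
      vertex 0.000 27.999 0.000
    endloop
  endfacet
  facet normal -1.0000 0.0000 0.0000
    outer loop
      vertex 0.000 0.000 18.955
      vertex 0.000 27.999 0.000
      vertex 0.000 0.000 0.000
    endloop
  endfacet
  facet normal 1.0000 0.0000 0.0000
    outer loop
      vertex 13.311 0.000 0.000
      vertex 13.311 27.999 0.000
      vertex 13.311 0.000 18.955
    endloop
  endfacet
endsolid part

The G0 Z moves step by Δz≈2.369 mm. The G1 loops shrink linearly with z, so the solid tapers from its base footprint up to z≈19. Closing with a flat bottom cap and the tapered top and triangulating gives 8 facets — a wedge (ramp): 13.3 × 28 mm base, rising to 19 mm along the y=0 edge and sloping linearly to z=0 at y=28.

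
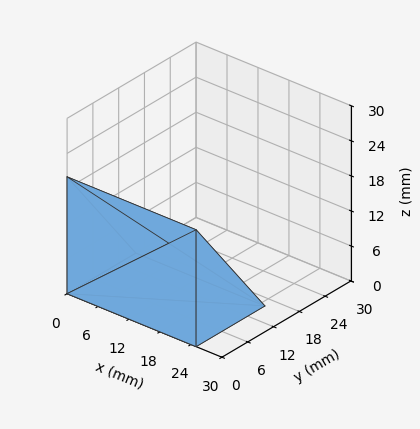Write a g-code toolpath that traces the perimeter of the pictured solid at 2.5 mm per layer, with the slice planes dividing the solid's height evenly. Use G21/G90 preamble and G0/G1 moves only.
Reading the render: the shape is a wedge (ramp): 25 × 16 mm base, rising to 20 mm along the y=0 edge and sloping linearly to z=0 at y=16 (dimensions read to the nearest mm from the axis ticks). For the g-code, the solid's height is divided into equal slices at the stated Δz and each level perimeter traced with G1 moves after a G0 lift.

; perimeter-only toolpath
G21 ; units = mm
G90 ; absolute positioning
G28 ; home
; layer 1
G0 Z2.5
G0 X0.0 Y0.0
G1 X25.0 Y0.0
G1 X25.0 Y14.0
G1 X0.0 Y14.0
G1 X0.0 Y0.0
; layer 2
G0 Z5.0
G0 X0.0 Y0.0
G1 X25.0 Y0.0
G1 X25.0 Y12.0
G1 X0.0 Y12.0
G1 X0.0 Y0.0
; layer 3
G0 Z7.5
G0 X0.0 Y0.0
G1 X25.0 Y0.0
G1 X25.0 Y10.0
G1 X0.0 Y10.0
G1 X0.0 Y0.0
; layer 4
G0 Z10.0
G0 X0.0 Y0.0
G1 X25.0 Y0.0
G1 X25.0 Y8.0
G1 X0.0 Y8.0
G1 X0.0 Y0.0
; layer 5
G0 Z12.5
G0 X0.0 Y0.0
G1 X25.0 Y0.0
G1 X25.0 Y6.0
G1 X0.0 Y6.0
G1 X0.0 Y0.0
; layer 6
G0 Z15.0
G0 X0.0 Y0.0
G1 X25.0 Y0.0
G1 X25.0 Y4.0
G1 X0.0 Y4.0
G1 X0.0 Y0.0
; layer 7
G0 Z17.5
G0 X0.0 Y0.0
G1 X25.0 Y0.0
G1 X25.0 Y2.0
G1 X0.0 Y2.0
G1 X0.0 Y0.0
M2 ; end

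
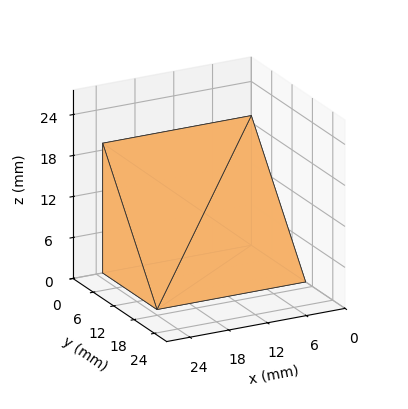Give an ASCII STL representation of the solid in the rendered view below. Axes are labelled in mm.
Reading the render: the shape is a wedge (ramp): 23 × 16 mm base, rising to 19 mm along the y=0 edge and sloping linearly to z=0 at y=16 (dimensions read to the nearest mm from the axis ticks). For the STL, each face is triangulated and given an outward normal.

solid part
  facet normal 0.0000 0.0000 -1.0000
    outer loop
      vertex 23.0 16.0 0.0
      vertex 23.0 0.0 0.0
      vertex 0.0 0.0 0.0
    endloop
  endfacet
  facet normal 0.0000 0.0000 -1.0000
    outer loop
      vertex 0.0 16.0 0.0
      vertex 23.0 16.0 0.0
      vertex 0.0 0.0 0.0
    endloop
  endfacet
  facet normal 0.0000 -1.0000 0.0000
    outer loop
      vertex 0.0 0.0 0.0
      vertex 23.0 0.0 0.0
      vertex 23.0 0.0 19.0
    endloop
  endfacet
  facet normal 0.0000 -1.0000 0.0000
    outer loop
      vertex 0.0 0.0 0.0
      vertex 23.0 0.0 19.0
      vertex 0.0 0.0 19.0
    endloop
  endfacet
  facet normal 0.0000 0.7649 0.6441
    outer loop
      vertex 0.0 0.0 19.0
      vertex 23.0 0.0 19.0
      vertex 23.0 16.0 0.0
    endloop
  endfacet
  facet normal 0.0000 0.7649 0.6441
    outer loop
      vertex 0.0 0.0 19.0
      vertex 23.0 16.0 0.0
      vertex 0.0 16.0 0.0
    endloop
  endfacet
  facet normal -1.0000 0.0000 0.0000
    outer loop
      vertex 0.0 0.0 19.0
      vertex 0.0 16.0 0.0
      vertex 0.0 0.0 0.0
    endloop
  endfacet
  facet normal 1.0000 0.0000 0.0000
    outer loop
      vertex 23.0 0.0 0.0
      vertex 23.0 16.0 0.0
      vertex 23.0 0.0 19.0
    endloop
  endfacet
endsolid part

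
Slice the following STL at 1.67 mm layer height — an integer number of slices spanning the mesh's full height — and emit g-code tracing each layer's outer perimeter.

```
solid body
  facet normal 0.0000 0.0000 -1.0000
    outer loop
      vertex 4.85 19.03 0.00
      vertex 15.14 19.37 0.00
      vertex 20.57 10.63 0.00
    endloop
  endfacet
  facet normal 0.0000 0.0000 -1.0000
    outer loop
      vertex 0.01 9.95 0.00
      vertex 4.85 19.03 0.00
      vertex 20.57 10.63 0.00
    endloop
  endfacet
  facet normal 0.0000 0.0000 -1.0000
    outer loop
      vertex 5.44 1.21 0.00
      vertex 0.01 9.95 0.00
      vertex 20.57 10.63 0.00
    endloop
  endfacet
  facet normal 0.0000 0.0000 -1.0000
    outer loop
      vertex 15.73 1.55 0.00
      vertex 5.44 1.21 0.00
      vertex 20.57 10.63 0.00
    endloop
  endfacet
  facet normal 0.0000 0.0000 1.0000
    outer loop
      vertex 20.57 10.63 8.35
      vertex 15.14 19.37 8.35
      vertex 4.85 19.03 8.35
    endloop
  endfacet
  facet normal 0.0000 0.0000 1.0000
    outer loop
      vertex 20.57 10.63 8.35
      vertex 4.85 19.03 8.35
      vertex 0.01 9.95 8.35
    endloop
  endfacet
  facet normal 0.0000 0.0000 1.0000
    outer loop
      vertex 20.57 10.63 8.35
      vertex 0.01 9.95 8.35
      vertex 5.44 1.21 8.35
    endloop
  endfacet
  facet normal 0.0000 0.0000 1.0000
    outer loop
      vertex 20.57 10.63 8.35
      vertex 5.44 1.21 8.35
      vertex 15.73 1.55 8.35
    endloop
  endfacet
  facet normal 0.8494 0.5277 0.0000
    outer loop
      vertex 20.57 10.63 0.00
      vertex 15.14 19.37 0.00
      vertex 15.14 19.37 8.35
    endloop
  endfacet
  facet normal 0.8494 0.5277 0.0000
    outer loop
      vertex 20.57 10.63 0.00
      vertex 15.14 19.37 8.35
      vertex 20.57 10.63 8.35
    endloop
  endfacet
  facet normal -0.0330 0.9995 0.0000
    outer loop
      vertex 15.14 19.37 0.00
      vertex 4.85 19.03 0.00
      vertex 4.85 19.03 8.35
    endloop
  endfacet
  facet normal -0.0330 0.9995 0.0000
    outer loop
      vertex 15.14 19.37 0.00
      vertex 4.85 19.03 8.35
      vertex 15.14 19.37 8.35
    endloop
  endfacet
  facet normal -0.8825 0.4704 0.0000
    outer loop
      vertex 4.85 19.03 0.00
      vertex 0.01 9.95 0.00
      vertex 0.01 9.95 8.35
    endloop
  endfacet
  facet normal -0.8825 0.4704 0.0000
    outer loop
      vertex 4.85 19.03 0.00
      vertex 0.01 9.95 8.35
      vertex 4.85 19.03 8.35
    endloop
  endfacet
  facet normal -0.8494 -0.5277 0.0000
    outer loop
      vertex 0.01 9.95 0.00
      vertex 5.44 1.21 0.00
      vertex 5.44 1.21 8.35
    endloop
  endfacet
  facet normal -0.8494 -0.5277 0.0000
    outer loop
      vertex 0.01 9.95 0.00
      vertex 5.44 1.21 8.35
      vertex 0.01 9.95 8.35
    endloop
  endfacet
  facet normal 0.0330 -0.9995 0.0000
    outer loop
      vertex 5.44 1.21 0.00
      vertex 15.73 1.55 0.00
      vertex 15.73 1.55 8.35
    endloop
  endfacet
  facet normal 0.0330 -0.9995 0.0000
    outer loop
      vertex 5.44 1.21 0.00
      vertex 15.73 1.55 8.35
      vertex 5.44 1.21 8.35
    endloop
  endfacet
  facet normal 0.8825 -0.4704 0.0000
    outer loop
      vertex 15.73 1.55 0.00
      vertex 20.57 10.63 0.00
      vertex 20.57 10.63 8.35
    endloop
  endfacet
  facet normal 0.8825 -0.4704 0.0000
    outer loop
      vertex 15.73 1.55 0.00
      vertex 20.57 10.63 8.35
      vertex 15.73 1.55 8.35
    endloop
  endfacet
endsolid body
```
; perimeter-only toolpath
G21 ; units = mm
G90 ; absolute positioning
G28 ; home
; layer 1
G0 Z1.67
G0 X20.57 Y10.63
G1 X15.14 Y19.37
G1 X4.85 Y19.03
G1 X0.01 Y9.95
G1 X5.44 Y1.21
G1 X15.73 Y1.55
G1 X20.57 Y10.63
; layer 2
G0 Z3.34
G0 X20.57 Y10.63
G1 X15.14 Y19.37
G1 X4.85 Y19.03
G1 X0.01 Y9.95
G1 X5.44 Y1.21
G1 X15.73 Y1.55
G1 X20.57 Y10.63
; layer 3
G0 Z5.01
G0 X20.57 Y10.63
G1 X15.14 Y19.37
G1 X4.85 Y19.03
G1 X0.01 Y9.95
G1 X5.44 Y1.21
G1 X15.73 Y1.55
G1 X20.57 Y10.63
; layer 4
G0 Z6.68
G0 X20.57 Y10.63
G1 X15.14 Y19.37
G1 X4.85 Y19.03
G1 X0.01 Y9.95
G1 X5.44 Y1.21
G1 X15.73 Y1.55
G1 X20.57 Y10.63
; layer 5
G0 Z8.35
G0 X20.57 Y10.63
G1 X15.14 Y19.37
G1 X4.85 Y19.03
G1 X0.01 Y9.95
G1 X5.44 Y1.21
G1 X15.73 Y1.55
G1 X20.57 Y10.63
M2 ; end

The solid is a regular 6-sided prism (a cylinder approximated with 6 flat sides), circumscribed radius ≈ 10.3 mm, height ≈ 8.35 mm. Slicing at Δz = 1.67 mm — 5 equal slices spanning the solid's height, so layer i sits at z = i·h/5 — gives 5 non-empty perimeters. Each is a 6-segment closed polygon; G0 lifts to the layer z and rapids to the start vertex, then G1 traces the edges.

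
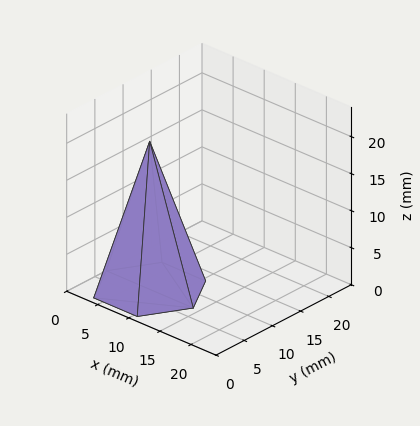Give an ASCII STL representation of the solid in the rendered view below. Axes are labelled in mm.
Reading the render: the shape is a regular 6-sided pyramid, base circumscribed radius ≈ 7 mm, apex at z ≈ 20 mm (dimensions read to the nearest mm from the axis ticks). For the STL, each face is triangulated and given an outward normal.

solid part
  facet normal 0.0000 0.0000 -1.0000
    outer loop
      vertex 3.500 13.062 0.000
      vertex 10.500 13.062 0.000
      vertex 14.000 7.000 0.000
    endloop
  endfacet
  facet normal 0.0000 0.0000 -1.0000
    outer loop
      vertex 0.000 7.000 0.000
      vertex 3.500 13.062 0.000
      vertex 14.000 7.000 0.000
    endloop
  endfacet
  facet normal 0.0000 0.0000 -1.0000
    outer loop
      vertex 3.500 0.938 0.000
      vertex 0.000 7.000 0.000
      vertex 14.000 7.000 0.000
    endloop
  endfacet
  facet normal 0.0000 0.0000 -1.0000
    outer loop
      vertex 10.500 0.938 0.000
      vertex 3.500 0.938 0.000
      vertex 14.000 7.000 0.000
    endloop
  endfacet
  facet normal 0.8288 0.4785 0.2901
    outer loop
      vertex 14.000 7.000 0.000
      vertex 10.500 13.062 0.000
      vertex 7.000 7.000 20.000
    endloop
  endfacet
  facet normal 0.0000 0.9570 0.2901
    outer loop
      vertex 10.500 13.062 0.000
      vertex 3.500 13.062 0.000
      vertex 7.000 7.000 20.000
    endloop
  endfacet
  facet normal -0.8288 0.4785 0.2901
    outer loop
      vertex 3.500 13.062 0.000
      vertex 0.000 7.000 0.000
      vertex 7.000 7.000 20.000
    endloop
  endfacet
  facet normal -0.8288 -0.4785 0.2901
    outer loop
      vertex 0.000 7.000 0.000
      vertex 3.500 0.938 0.000
      vertex 7.000 7.000 20.000
    endloop
  endfacet
  facet normal 0.0000 -0.9570 0.2901
    outer loop
      vertex 3.500 0.938 0.000
      vertex 10.500 0.938 0.000
      vertex 7.000 7.000 20.000
    endloop
  endfacet
  facet normal 0.8288 -0.4785 0.2901
    outer loop
      vertex 10.500 0.938 0.000
      vertex 14.000 7.000 0.000
      vertex 7.000 7.000 20.000
    endloop
  endfacet
endsolid part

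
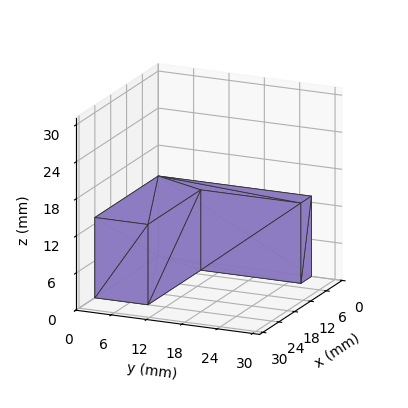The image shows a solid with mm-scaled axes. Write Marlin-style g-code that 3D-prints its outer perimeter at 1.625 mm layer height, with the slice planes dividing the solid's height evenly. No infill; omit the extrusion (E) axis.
Reading the render: the shape is an L-shaped prism: outer 24 × 26 mm, arm thicknesses ≈ 9 mm (horizontal) and 4 mm (vertical), extruded 13 mm in z (dimensions read to the nearest mm from the axis ticks). For the g-code, the solid's height is divided into equal slices at the stated Δz and each level perimeter traced with G1 moves after a G0 lift.

; perimeter-only toolpath
G21 ; units = mm
G90 ; absolute positioning
G28 ; home
; layer 1
G0 Z1.625
G0 X0.000 Y0.000
G1 X24.000 Y0.000
G1 X24.000 Y9.000
G1 X4.000 Y9.000
G1 X4.000 Y26.000
G1 X0.000 Y26.000
G1 X0.000 Y0.000
; layer 2
G0 Z3.250
G0 X0.000 Y0.000
G1 X24.000 Y0.000
G1 X24.000 Y9.000
G1 X4.000 Y9.000
G1 X4.000 Y26.000
G1 X0.000 Y26.000
G1 X0.000 Y0.000
; layer 3
G0 Z4.875
G0 X0.000 Y0.000
G1 X24.000 Y0.000
G1 X24.000 Y9.000
G1 X4.000 Y9.000
G1 X4.000 Y26.000
G1 X0.000 Y26.000
G1 X0.000 Y0.000
; layer 4
G0 Z6.500
G0 X0.000 Y0.000
G1 X24.000 Y0.000
G1 X24.000 Y9.000
G1 X4.000 Y9.000
G1 X4.000 Y26.000
G1 X0.000 Y26.000
G1 X0.000 Y0.000
; layer 5
G0 Z8.125
G0 X0.000 Y0.000
G1 X24.000 Y0.000
G1 X24.000 Y9.000
G1 X4.000 Y9.000
G1 X4.000 Y26.000
G1 X0.000 Y26.000
G1 X0.000 Y0.000
; layer 6
G0 Z9.750
G0 X0.000 Y0.000
G1 X24.000 Y0.000
G1 X24.000 Y9.000
G1 X4.000 Y9.000
G1 X4.000 Y26.000
G1 X0.000 Y26.000
G1 X0.000 Y0.000
; layer 7
G0 Z11.375
G0 X0.000 Y0.000
G1 X24.000 Y0.000
G1 X24.000 Y9.000
G1 X4.000 Y9.000
G1 X4.000 Y26.000
G1 X0.000 Y26.000
G1 X0.000 Y0.000
; layer 8
G0 Z13.000
G0 X0.000 Y0.000
G1 X24.000 Y0.000
G1 X24.000 Y9.000
G1 X4.000 Y9.000
G1 X4.000 Y26.000
G1 X0.000 Y26.000
G1 X0.000 Y0.000
M2 ; end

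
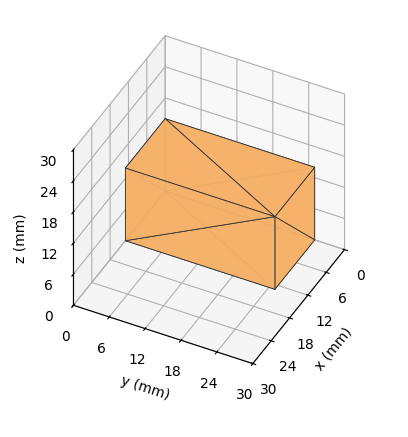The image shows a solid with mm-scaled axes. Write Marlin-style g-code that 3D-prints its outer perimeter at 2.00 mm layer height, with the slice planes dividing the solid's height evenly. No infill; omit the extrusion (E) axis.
Reading the render: the shape is a rectangular box, roughly 13 × 25 mm footprint and 14 mm tall (dimensions read to the nearest mm from the axis ticks). For the g-code, the solid's height is divided into equal slices at the stated Δz and each level perimeter traced with G1 moves after a G0 lift.

; perimeter-only toolpath
G21 ; units = mm
G90 ; absolute positioning
G28 ; home
; layer 1
G0 Z2.00
G0 X0.00 Y0.00
G1 X13.00 Y0.00
G1 X13.00 Y25.00
G1 X0.00 Y25.00
G1 X0.00 Y0.00
; layer 2
G0 Z4.00
G0 X0.00 Y0.00
G1 X13.00 Y0.00
G1 X13.00 Y25.00
G1 X0.00 Y25.00
G1 X0.00 Y0.00
; layer 3
G0 Z6.00
G0 X0.00 Y0.00
G1 X13.00 Y0.00
G1 X13.00 Y25.00
G1 X0.00 Y25.00
G1 X0.00 Y0.00
; layer 4
G0 Z8.00
G0 X0.00 Y0.00
G1 X13.00 Y0.00
G1 X13.00 Y25.00
G1 X0.00 Y25.00
G1 X0.00 Y0.00
; layer 5
G0 Z10.00
G0 X0.00 Y0.00
G1 X13.00 Y0.00
G1 X13.00 Y25.00
G1 X0.00 Y25.00
G1 X0.00 Y0.00
; layer 6
G0 Z12.00
G0 X0.00 Y0.00
G1 X13.00 Y0.00
G1 X13.00 Y25.00
G1 X0.00 Y25.00
G1 X0.00 Y0.00
; layer 7
G0 Z14.00
G0 X0.00 Y0.00
G1 X13.00 Y0.00
G1 X13.00 Y25.00
G1 X0.00 Y25.00
G1 X0.00 Y0.00
M2 ; end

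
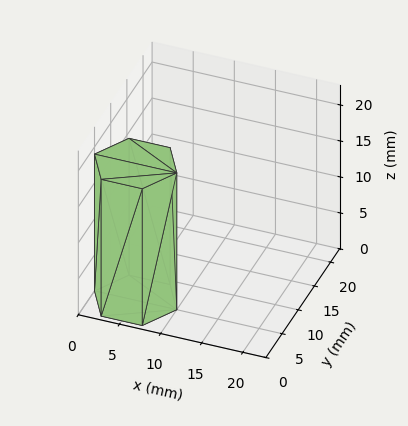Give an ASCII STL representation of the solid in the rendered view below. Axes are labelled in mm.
Reading the render: the shape is a regular 6-sided prism (a cylinder approximated with 6 flat sides), circumscribed radius ≈ 5 mm, height ≈ 19 mm (dimensions read to the nearest mm from the axis ticks). For the STL, each face is triangulated and given an outward normal.

solid part
  facet normal 0.0000 0.0000 -1.0000
    outer loop
      vertex 2.5 9.3 0.0
      vertex 7.5 9.3 0.0
      vertex 10.0 5.0 0.0
    endloop
  endfacet
  facet normal 0.0000 0.0000 -1.0000
    outer loop
      vertex 0.0 5.0 0.0
      vertex 2.5 9.3 0.0
      vertex 10.0 5.0 0.0
    endloop
  endfacet
  facet normal 0.0000 0.0000 -1.0000
    outer loop
      vertex 2.5 0.7 0.0
      vertex 0.0 5.0 0.0
      vertex 10.0 5.0 0.0
    endloop
  endfacet
  facet normal 0.0000 0.0000 -1.0000
    outer loop
      vertex 7.5 0.7 0.0
      vertex 2.5 0.7 0.0
      vertex 10.0 5.0 0.0
    endloop
  endfacet
  facet normal 0.0000 0.0000 1.0000
    outer loop
      vertex 10.0 5.0 19.0
      vertex 7.5 9.3 19.0
      vertex 2.5 9.3 19.0
    endloop
  endfacet
  facet normal 0.0000 0.0000 1.0000
    outer loop
      vertex 10.0 5.0 19.0
      vertex 2.5 9.3 19.0
      vertex 0.0 5.0 19.0
    endloop
  endfacet
  facet normal 0.0000 0.0000 1.0000
    outer loop
      vertex 10.0 5.0 19.0
      vertex 0.0 5.0 19.0
      vertex 2.5 0.7 19.0
    endloop
  endfacet
  facet normal 0.0000 0.0000 1.0000
    outer loop
      vertex 10.0 5.0 19.0
      vertex 2.5 0.7 19.0
      vertex 7.5 0.7 19.0
    endloop
  endfacet
  facet normal 0.8645 0.5026 0.0000
    outer loop
      vertex 10.0 5.0 0.0
      vertex 7.5 9.3 0.0
      vertex 7.5 9.3 19.0
    endloop
  endfacet
  facet normal 0.8645 0.5026 0.0000
    outer loop
      vertex 10.0 5.0 0.0
      vertex 7.5 9.3 19.0
      vertex 10.0 5.0 19.0
    endloop
  endfacet
  facet normal 0.0000 1.0000 0.0000
    outer loop
      vertex 7.5 9.3 0.0
      vertex 2.5 9.3 0.0
      vertex 2.5 9.3 19.0
    endloop
  endfacet
  facet normal 0.0000 1.0000 0.0000
    outer loop
      vertex 7.5 9.3 0.0
      vertex 2.5 9.3 19.0
      vertex 7.5 9.3 19.0
    endloop
  endfacet
  facet normal -0.8645 0.5026 0.0000
    outer loop
      vertex 2.5 9.3 0.0
      vertex 0.0 5.0 0.0
      vertex 0.0 5.0 19.0
    endloop
  endfacet
  facet normal -0.8645 0.5026 0.0000
    outer loop
      vertex 2.5 9.3 0.0
      vertex 0.0 5.0 19.0
      vertex 2.5 9.3 19.0
    endloop
  endfacet
  facet normal -0.8645 -0.5026 0.0000
    outer loop
      vertex 0.0 5.0 0.0
      vertex 2.5 0.7 0.0
      vertex 2.5 0.7 19.0
    endloop
  endfacet
  facet normal -0.8645 -0.5026 0.0000
    outer loop
      vertex 0.0 5.0 0.0
      vertex 2.5 0.7 19.0
      vertex 0.0 5.0 19.0
    endloop
  endfacet
  facet normal 0.0000 -1.0000 0.0000
    outer loop
      vertex 2.5 0.7 0.0
      vertex 7.5 0.7 0.0
      vertex 7.5 0.7 19.0
    endloop
  endfacet
  facet normal 0.0000 -1.0000 0.0000
    outer loop
      vertex 2.5 0.7 0.0
      vertex 7.5 0.7 19.0
      vertex 2.5 0.7 19.0
    endloop
  endfacet
  facet normal 0.8645 -0.5026 0.0000
    outer loop
      vertex 7.5 0.7 0.0
      vertex 10.0 5.0 0.0
      vertex 10.0 5.0 19.0
    endloop
  endfacet
  facet normal 0.8645 -0.5026 0.0000
    outer loop
      vertex 7.5 0.7 0.0
      vertex 10.0 5.0 19.0
      vertex 7.5 0.7 19.0
    endloop
  endfacet
endsolid part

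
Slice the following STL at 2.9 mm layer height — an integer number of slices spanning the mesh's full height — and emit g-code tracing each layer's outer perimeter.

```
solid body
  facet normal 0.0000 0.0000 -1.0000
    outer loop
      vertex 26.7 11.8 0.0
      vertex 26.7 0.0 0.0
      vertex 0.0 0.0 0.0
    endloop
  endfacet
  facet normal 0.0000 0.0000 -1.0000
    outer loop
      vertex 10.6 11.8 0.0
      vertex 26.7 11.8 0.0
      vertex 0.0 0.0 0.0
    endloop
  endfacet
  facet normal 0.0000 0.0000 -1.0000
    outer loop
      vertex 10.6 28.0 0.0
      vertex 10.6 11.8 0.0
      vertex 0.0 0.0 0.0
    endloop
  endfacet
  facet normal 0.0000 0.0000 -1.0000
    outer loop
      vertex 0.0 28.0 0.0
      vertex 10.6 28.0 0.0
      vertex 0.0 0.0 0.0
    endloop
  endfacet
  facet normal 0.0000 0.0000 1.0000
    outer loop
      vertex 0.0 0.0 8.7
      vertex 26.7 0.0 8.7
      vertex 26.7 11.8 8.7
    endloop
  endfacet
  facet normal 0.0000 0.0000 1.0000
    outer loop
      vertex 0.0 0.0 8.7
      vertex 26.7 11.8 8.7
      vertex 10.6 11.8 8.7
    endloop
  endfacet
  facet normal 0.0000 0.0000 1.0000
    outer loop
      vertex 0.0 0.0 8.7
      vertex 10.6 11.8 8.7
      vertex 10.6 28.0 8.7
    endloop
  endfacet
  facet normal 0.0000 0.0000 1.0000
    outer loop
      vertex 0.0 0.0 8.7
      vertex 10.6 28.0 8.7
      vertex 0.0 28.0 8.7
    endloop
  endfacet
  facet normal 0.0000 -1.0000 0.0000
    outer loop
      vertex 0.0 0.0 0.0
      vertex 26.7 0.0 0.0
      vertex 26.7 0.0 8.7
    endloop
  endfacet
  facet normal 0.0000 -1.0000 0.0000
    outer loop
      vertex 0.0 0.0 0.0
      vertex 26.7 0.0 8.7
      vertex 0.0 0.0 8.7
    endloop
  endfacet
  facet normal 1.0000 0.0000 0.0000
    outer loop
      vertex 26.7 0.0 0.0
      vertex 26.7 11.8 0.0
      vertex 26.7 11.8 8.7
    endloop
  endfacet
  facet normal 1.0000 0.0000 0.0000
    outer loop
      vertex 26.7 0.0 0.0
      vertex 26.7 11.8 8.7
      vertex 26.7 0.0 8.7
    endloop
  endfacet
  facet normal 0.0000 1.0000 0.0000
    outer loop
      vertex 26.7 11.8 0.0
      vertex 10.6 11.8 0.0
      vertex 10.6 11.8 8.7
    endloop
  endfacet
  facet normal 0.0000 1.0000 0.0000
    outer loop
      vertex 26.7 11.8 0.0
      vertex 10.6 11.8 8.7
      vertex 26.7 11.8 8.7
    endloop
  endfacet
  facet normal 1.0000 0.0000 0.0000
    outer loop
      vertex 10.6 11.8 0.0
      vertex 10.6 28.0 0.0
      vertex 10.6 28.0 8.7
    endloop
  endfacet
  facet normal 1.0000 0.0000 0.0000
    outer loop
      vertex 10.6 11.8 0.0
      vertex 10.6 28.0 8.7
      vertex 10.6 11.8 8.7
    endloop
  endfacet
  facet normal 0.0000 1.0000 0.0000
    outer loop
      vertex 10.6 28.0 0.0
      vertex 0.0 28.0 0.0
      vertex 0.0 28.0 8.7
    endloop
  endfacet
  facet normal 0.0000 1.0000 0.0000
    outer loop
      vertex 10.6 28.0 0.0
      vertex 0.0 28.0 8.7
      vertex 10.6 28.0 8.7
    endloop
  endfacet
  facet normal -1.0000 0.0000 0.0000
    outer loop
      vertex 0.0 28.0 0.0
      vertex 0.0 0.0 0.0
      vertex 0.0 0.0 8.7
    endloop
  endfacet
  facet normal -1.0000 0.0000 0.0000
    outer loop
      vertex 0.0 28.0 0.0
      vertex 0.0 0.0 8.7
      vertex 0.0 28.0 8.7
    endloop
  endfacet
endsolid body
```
; perimeter-only toolpath
G21 ; units = mm
G90 ; absolute positioning
G28 ; home
; layer 1
G0 Z2.9
G0 X0.0 Y0.0
G1 X26.7 Y0.0
G1 X26.7 Y11.8
G1 X10.6 Y11.8
G1 X10.6 Y28.0
G1 X0.0 Y28.0
G1 X0.0 Y0.0
; layer 2
G0 Z5.8
G0 X0.0 Y0.0
G1 X26.7 Y0.0
G1 X26.7 Y11.8
G1 X10.6 Y11.8
G1 X10.6 Y28.0
G1 X0.0 Y28.0
G1 X0.0 Y0.0
; layer 3
G0 Z8.7
G0 X0.0 Y0.0
G1 X26.7 Y0.0
G1 X26.7 Y11.8
G1 X10.6 Y11.8
G1 X10.6 Y28.0
G1 X0.0 Y28.0
G1 X0.0 Y0.0
M2 ; end

The solid is an L-shaped prism: outer 26.7 × 28 mm, arm thicknesses ≈ 11.8 mm (horizontal) and 10.6 mm (vertical), extruded 8.7 mm in z. Slicing at Δz = 2.9 mm — 3 equal slices spanning the solid's height, so layer i sits at z = i·h/3 — gives 3 non-empty perimeters. Each is a 6-segment closed polygon; G0 lifts to the layer z and rapids to the start vertex, then G1 traces the edges.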